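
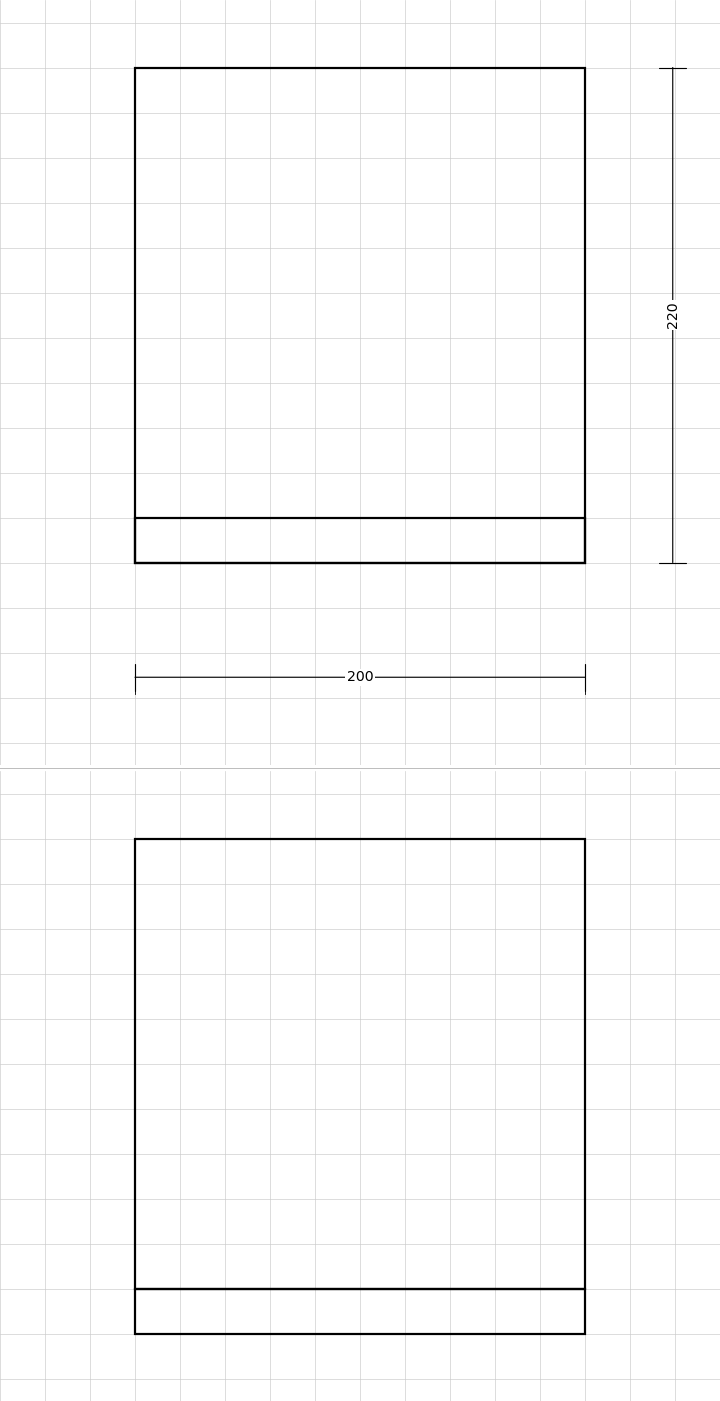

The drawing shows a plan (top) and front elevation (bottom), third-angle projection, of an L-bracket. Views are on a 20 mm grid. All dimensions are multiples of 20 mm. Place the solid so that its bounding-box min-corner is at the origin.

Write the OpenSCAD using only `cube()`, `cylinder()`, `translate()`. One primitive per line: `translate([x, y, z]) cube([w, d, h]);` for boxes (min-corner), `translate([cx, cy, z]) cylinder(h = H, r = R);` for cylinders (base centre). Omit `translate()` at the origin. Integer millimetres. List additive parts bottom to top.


cube([200, 220, 20]);
translate([0, 0, 20]) cube([200, 20, 200]);


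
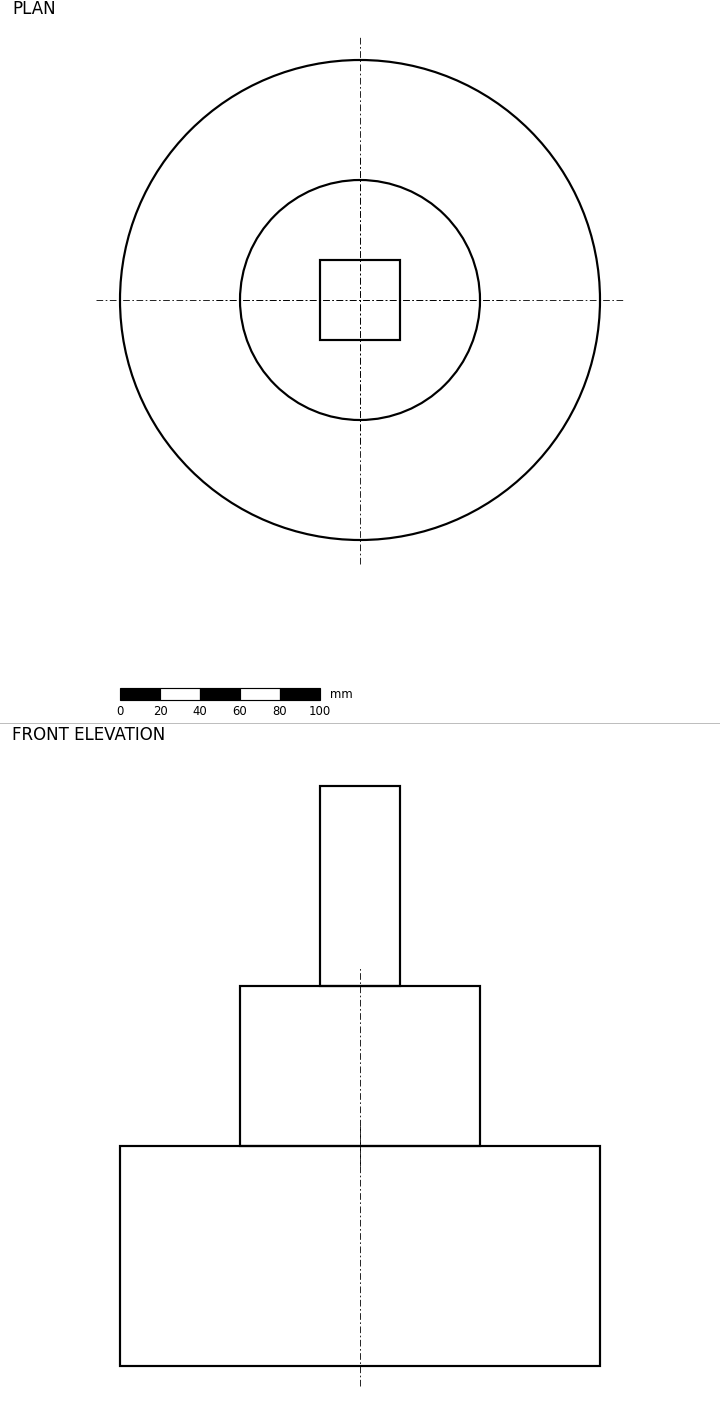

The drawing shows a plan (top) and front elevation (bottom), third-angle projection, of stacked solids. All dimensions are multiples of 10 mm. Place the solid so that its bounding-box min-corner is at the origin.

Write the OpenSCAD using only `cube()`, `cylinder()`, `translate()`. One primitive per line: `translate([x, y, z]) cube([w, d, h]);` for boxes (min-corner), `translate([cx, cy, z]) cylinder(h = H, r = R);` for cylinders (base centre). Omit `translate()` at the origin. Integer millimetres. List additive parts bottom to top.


translate([120, 120, 0]) cylinder(h = 110, r = 120);
translate([120, 120, 110]) cylinder(h = 80, r = 60);
translate([100, 100, 190]) cube([40, 40, 100]);


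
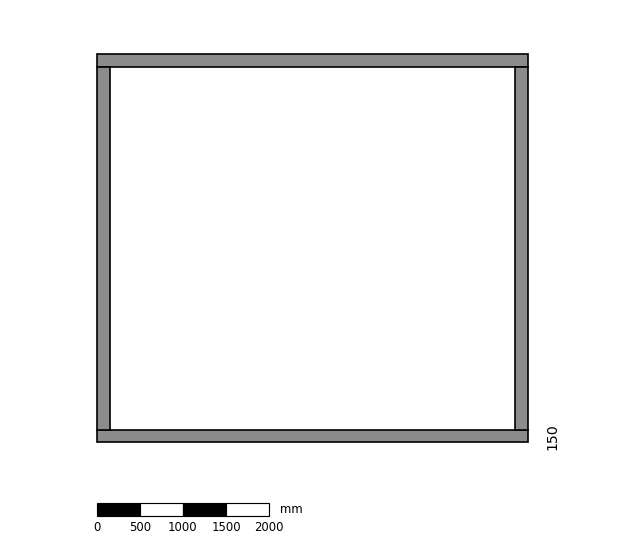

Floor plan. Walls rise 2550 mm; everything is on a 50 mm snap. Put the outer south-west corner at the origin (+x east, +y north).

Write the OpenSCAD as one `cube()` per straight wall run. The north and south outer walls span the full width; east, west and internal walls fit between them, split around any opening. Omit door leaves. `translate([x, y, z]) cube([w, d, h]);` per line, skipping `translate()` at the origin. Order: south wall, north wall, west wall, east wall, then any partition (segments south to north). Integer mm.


cube([5000, 150, 2550]);
translate([0, 4350, 0]) cube([5000, 150, 2550]);
translate([0, 150, 0]) cube([150, 4200, 2550]);
translate([4850, 150, 0]) cube([150, 4200, 2550]);


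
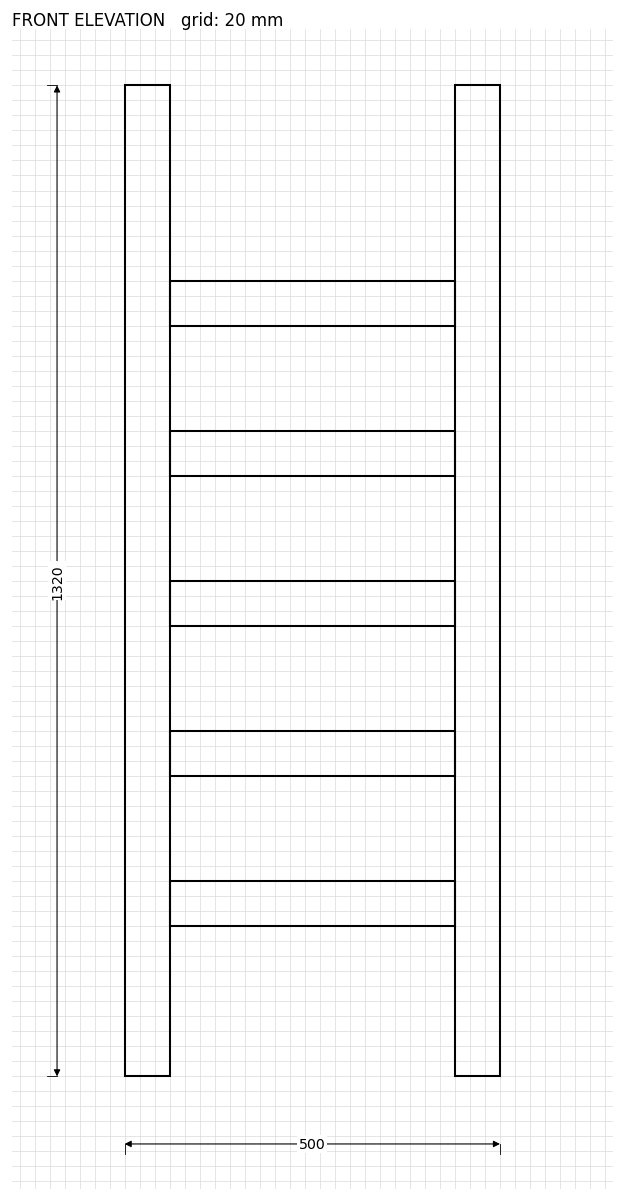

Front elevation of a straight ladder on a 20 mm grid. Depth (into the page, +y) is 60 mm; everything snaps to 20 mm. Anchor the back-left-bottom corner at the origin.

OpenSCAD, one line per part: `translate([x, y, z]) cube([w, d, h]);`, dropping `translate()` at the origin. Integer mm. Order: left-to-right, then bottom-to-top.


cube([60, 60, 1320]);
translate([60, 0, 200]) cube([380, 60, 60]);
translate([60, 0, 400]) cube([380, 60, 60]);
translate([60, 0, 600]) cube([380, 60, 60]);
translate([60, 0, 800]) cube([380, 60, 60]);
translate([60, 0, 1000]) cube([380, 60, 60]);
translate([440, 0, 0]) cube([60, 60, 1320]);


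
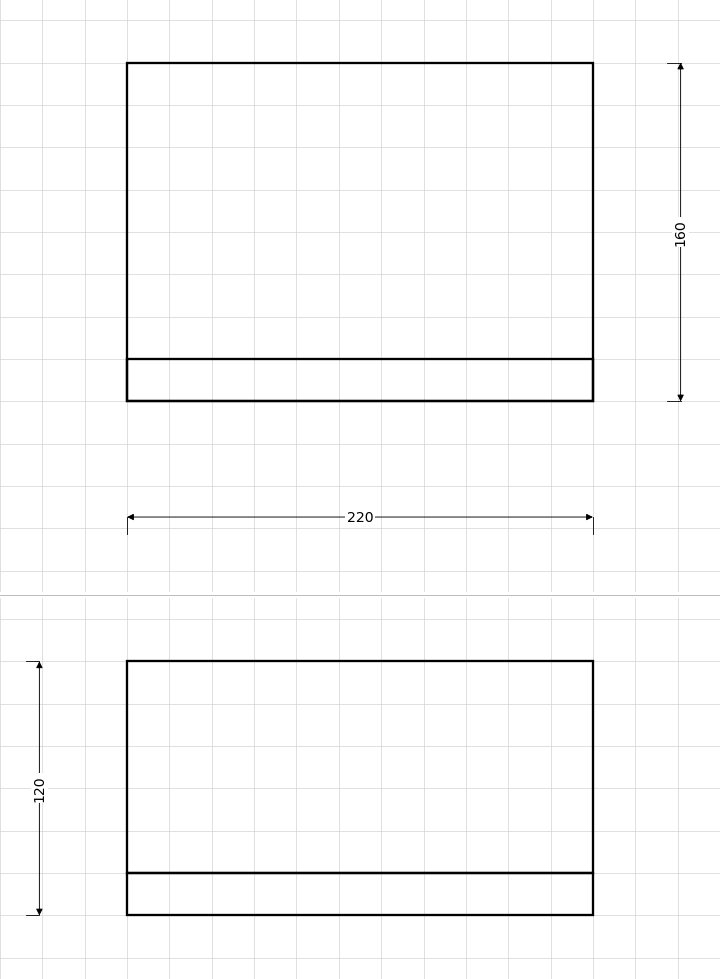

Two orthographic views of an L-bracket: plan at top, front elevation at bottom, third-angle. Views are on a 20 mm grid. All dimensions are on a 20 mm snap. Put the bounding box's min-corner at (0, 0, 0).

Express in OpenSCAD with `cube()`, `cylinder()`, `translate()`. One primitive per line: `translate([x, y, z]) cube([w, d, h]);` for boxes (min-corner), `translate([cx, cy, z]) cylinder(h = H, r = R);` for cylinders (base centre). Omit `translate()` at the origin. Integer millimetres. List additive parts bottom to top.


cube([220, 160, 20]);
translate([0, 0, 20]) cube([220, 20, 100]);


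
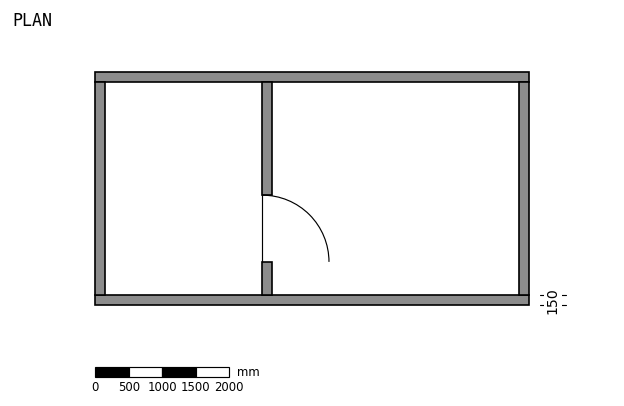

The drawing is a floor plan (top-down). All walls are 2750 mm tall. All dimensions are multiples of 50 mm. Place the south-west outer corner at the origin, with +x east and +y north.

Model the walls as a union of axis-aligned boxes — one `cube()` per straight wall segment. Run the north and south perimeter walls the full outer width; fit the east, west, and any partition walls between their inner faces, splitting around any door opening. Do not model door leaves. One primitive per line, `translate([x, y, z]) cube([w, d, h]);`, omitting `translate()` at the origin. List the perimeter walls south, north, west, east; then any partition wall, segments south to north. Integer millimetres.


cube([6500, 150, 2750]);
translate([0, 3350, 0]) cube([6500, 150, 2750]);
translate([0, 150, 0]) cube([150, 3200, 2750]);
translate([6350, 150, 0]) cube([150, 3200, 2750]);
translate([2500, 150, 0]) cube([150, 500, 2750]);
translate([2500, 1650, 0]) cube([150, 1700, 2750]);


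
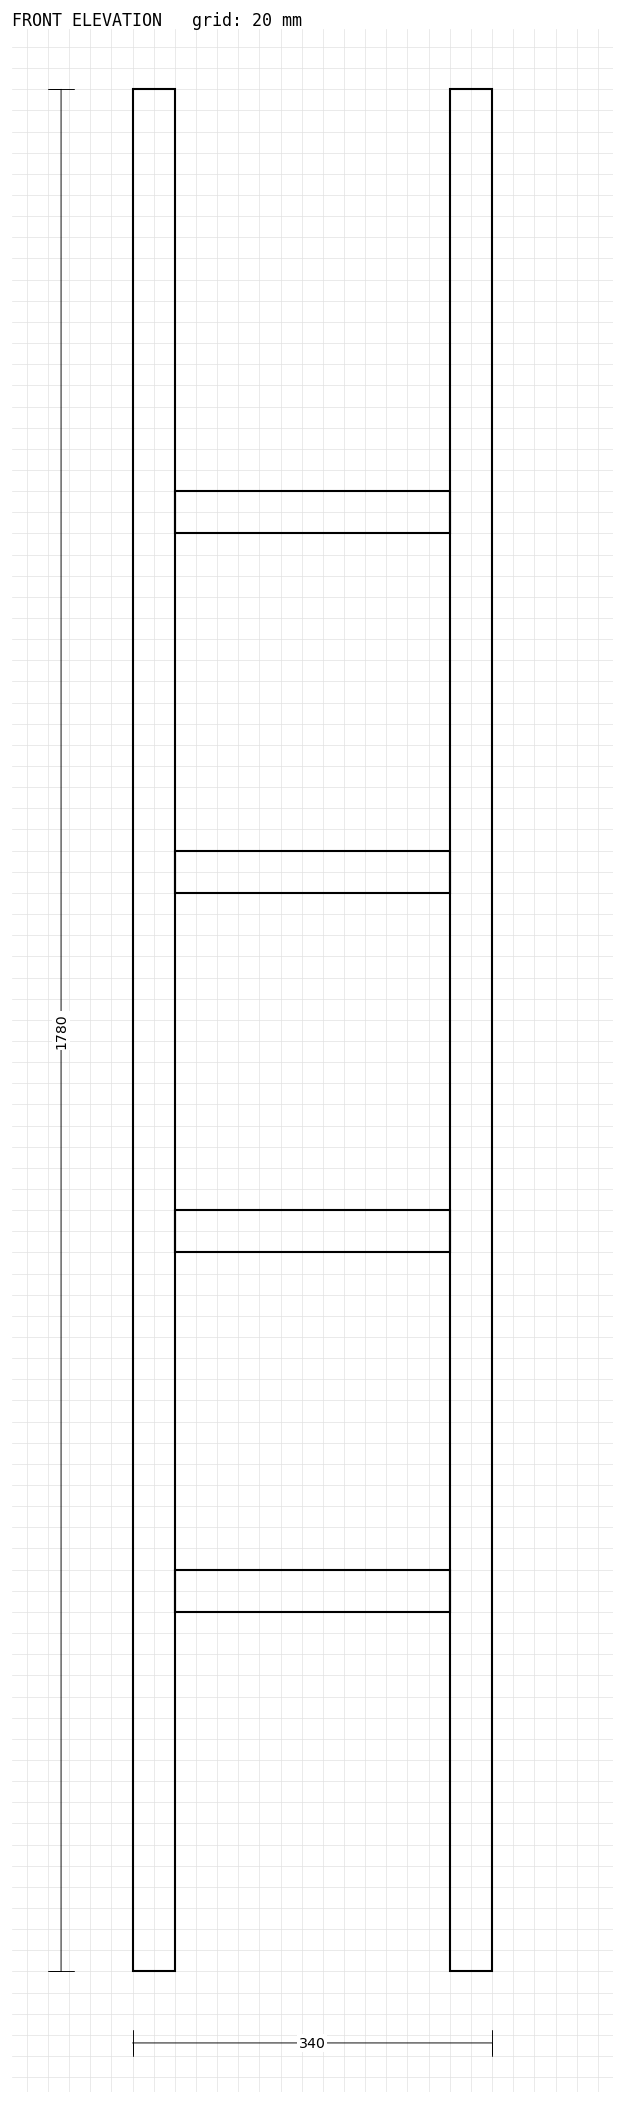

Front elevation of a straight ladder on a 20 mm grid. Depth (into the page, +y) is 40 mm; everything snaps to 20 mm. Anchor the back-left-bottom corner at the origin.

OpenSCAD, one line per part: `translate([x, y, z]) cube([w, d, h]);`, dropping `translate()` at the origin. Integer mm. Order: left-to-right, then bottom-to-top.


cube([40, 40, 1780]);
translate([40, 0, 340]) cube([260, 40, 40]);
translate([40, 0, 680]) cube([260, 40, 40]);
translate([40, 0, 1020]) cube([260, 40, 40]);
translate([40, 0, 1360]) cube([260, 40, 40]);
translate([300, 0, 0]) cube([40, 40, 1780]);


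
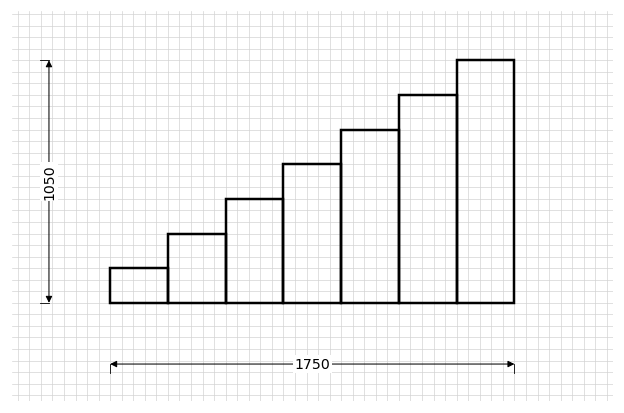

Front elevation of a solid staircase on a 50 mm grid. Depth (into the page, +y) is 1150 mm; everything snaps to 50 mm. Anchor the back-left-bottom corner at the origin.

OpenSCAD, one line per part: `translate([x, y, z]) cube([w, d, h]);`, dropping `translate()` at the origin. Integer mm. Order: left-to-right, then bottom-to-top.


cube([250, 1150, 150]);
translate([250, 0, 0]) cube([250, 1150, 300]);
translate([500, 0, 0]) cube([250, 1150, 450]);
translate([750, 0, 0]) cube([250, 1150, 600]);
translate([1000, 0, 0]) cube([250, 1150, 750]);
translate([1250, 0, 0]) cube([250, 1150, 900]);
translate([1500, 0, 0]) cube([250, 1150, 1050]);


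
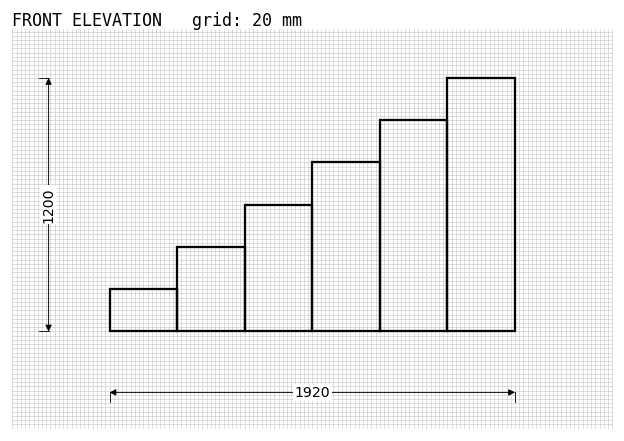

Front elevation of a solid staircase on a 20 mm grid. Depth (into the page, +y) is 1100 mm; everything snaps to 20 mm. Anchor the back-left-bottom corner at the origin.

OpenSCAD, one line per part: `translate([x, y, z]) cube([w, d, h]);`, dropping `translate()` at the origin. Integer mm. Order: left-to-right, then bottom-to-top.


cube([320, 1100, 200]);
translate([320, 0, 0]) cube([320, 1100, 400]);
translate([640, 0, 0]) cube([320, 1100, 600]);
translate([960, 0, 0]) cube([320, 1100, 800]);
translate([1280, 0, 0]) cube([320, 1100, 1000]);
translate([1600, 0, 0]) cube([320, 1100, 1200]);


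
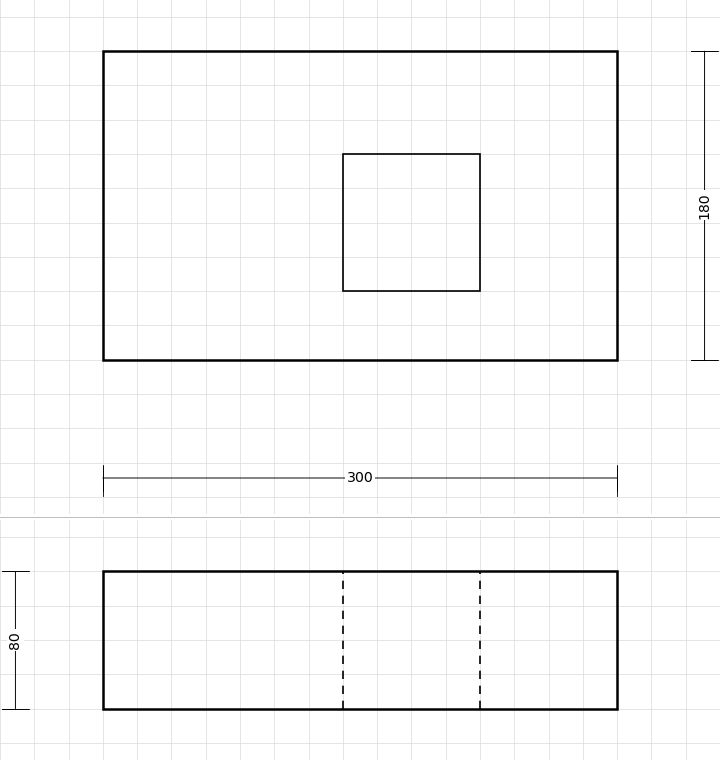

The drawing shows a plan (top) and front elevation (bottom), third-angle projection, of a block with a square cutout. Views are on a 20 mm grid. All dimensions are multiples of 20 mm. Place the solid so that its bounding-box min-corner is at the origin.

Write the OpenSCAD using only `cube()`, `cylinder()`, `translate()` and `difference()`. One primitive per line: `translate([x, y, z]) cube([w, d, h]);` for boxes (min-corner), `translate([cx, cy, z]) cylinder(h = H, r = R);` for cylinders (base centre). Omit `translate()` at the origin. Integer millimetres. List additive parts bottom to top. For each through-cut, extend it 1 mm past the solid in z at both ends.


difference() {
  cube([300, 180, 80]);
  translate([140, 40, -1]) cube([80, 80, 82]);
}


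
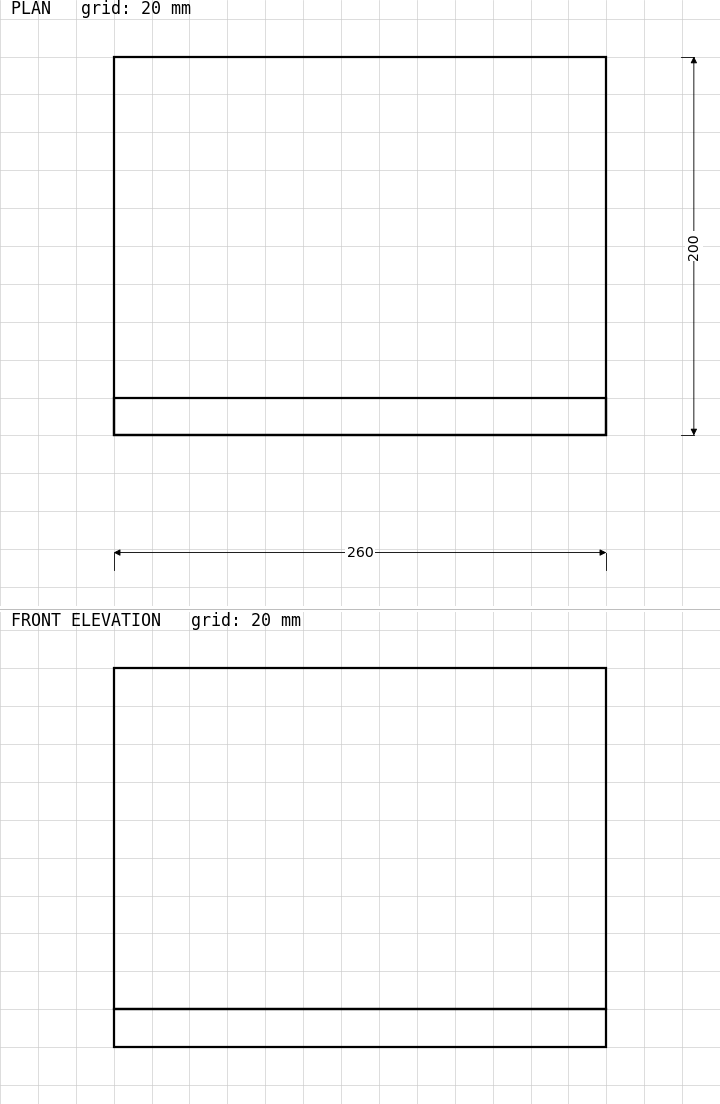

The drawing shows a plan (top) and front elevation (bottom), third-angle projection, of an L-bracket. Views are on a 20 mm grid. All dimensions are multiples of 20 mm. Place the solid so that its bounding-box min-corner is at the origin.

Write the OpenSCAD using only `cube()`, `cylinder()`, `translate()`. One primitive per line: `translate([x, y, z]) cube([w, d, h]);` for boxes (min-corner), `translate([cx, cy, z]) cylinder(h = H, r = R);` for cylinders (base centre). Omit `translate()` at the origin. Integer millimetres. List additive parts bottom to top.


cube([260, 200, 20]);
translate([0, 0, 20]) cube([260, 20, 180]);


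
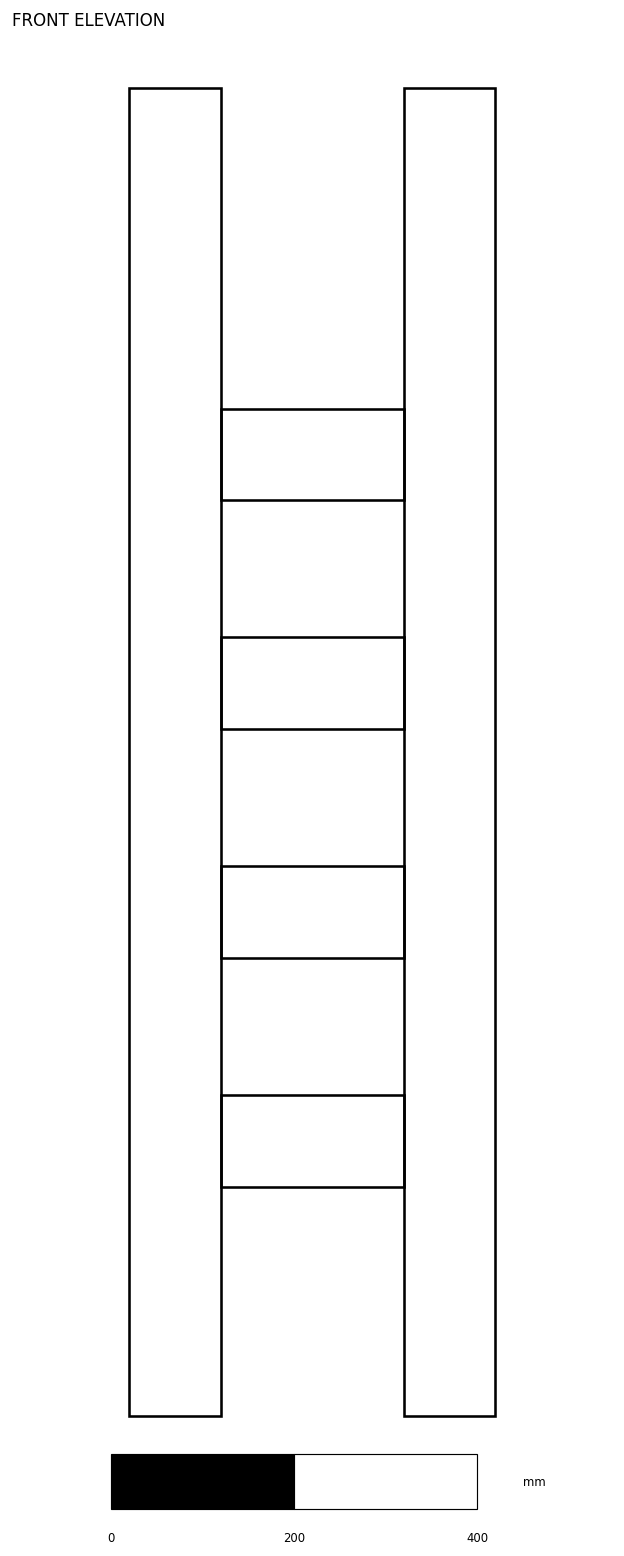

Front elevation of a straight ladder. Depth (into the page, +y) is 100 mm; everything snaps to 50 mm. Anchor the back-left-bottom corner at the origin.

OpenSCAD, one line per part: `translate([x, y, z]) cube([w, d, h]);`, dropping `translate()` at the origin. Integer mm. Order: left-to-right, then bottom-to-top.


cube([100, 100, 1450]);
translate([100, 0, 250]) cube([200, 100, 100]);
translate([100, 0, 500]) cube([200, 100, 100]);
translate([100, 0, 750]) cube([200, 100, 100]);
translate([100, 0, 1000]) cube([200, 100, 100]);
translate([300, 0, 0]) cube([100, 100, 1450]);


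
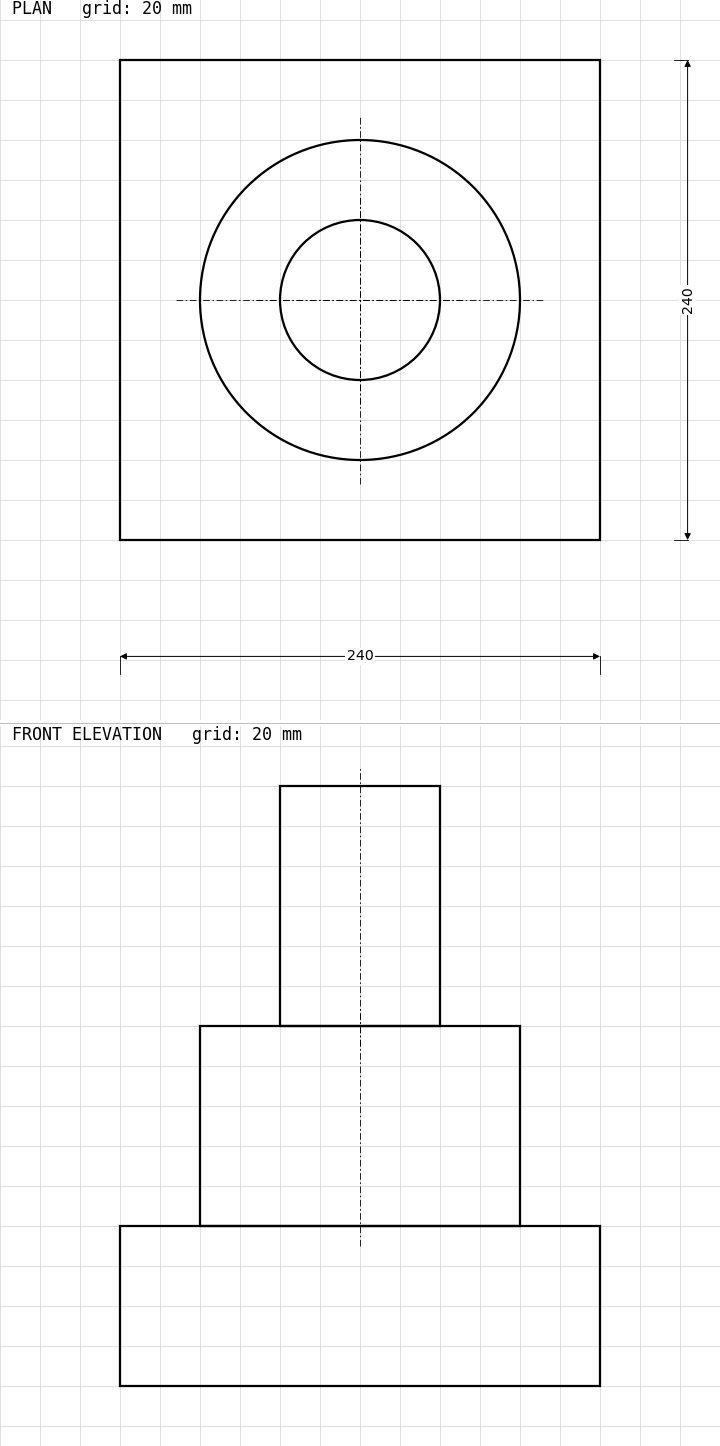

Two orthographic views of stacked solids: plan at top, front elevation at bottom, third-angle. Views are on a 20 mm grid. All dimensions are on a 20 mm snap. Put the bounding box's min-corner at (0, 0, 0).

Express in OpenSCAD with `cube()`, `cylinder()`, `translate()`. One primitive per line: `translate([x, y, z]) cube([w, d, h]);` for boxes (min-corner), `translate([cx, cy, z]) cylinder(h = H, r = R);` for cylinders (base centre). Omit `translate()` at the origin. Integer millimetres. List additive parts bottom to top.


cube([240, 240, 80]);
translate([120, 120, 80]) cylinder(h = 100, r = 80);
translate([120, 120, 180]) cylinder(h = 120, r = 40);


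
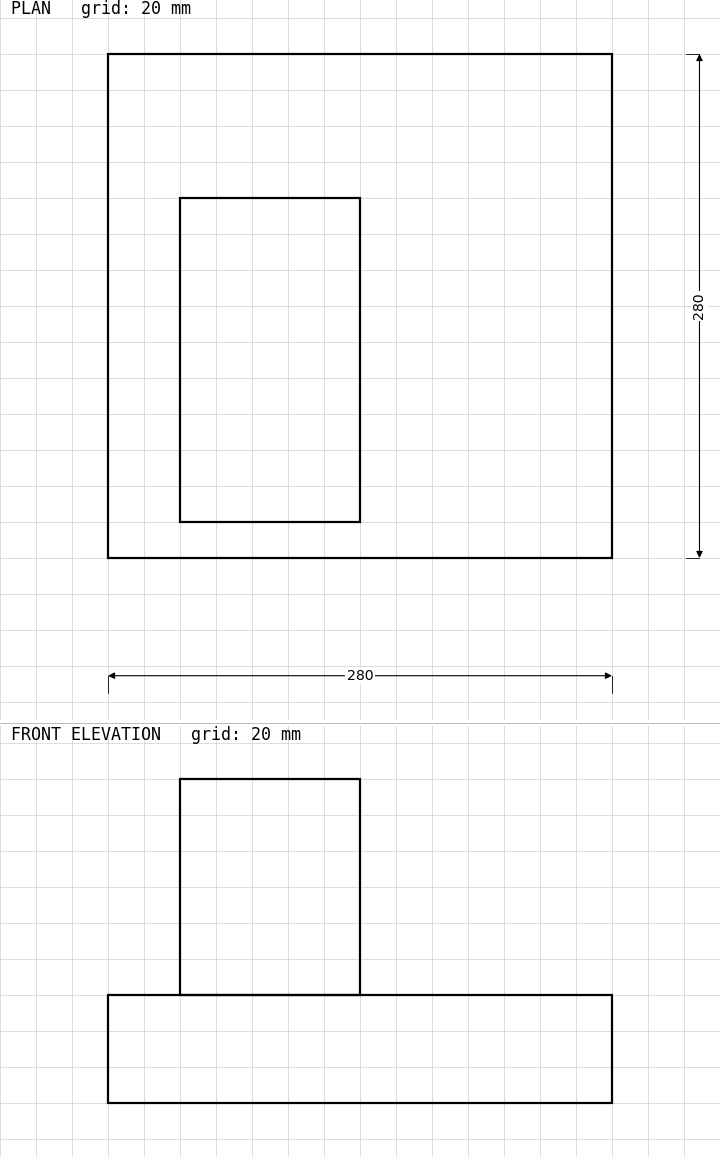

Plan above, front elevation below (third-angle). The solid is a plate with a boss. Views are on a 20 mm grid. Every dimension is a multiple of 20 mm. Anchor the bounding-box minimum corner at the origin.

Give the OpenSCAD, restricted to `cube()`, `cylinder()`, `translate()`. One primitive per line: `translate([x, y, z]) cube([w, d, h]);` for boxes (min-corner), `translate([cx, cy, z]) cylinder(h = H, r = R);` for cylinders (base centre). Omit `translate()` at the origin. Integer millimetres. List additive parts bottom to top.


cube([280, 280, 60]);
translate([40, 20, 60]) cube([100, 180, 120]);


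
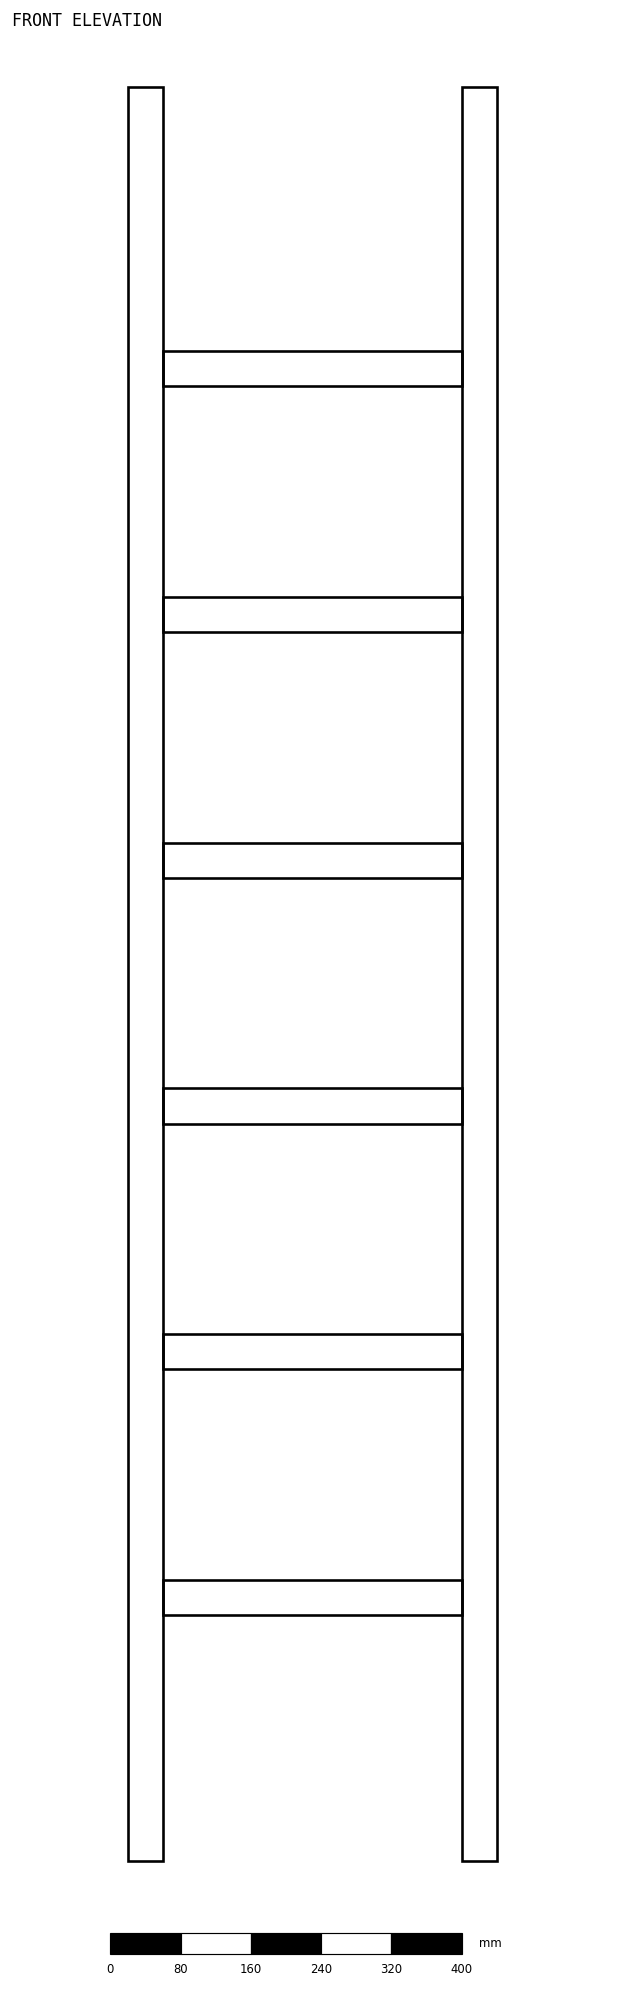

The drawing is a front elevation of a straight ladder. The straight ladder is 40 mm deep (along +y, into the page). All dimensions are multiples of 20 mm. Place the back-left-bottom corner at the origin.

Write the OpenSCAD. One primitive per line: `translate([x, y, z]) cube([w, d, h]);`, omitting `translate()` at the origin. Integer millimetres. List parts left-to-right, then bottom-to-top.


cube([40, 40, 2020]);
translate([40, 0, 280]) cube([340, 40, 40]);
translate([40, 0, 560]) cube([340, 40, 40]);
translate([40, 0, 840]) cube([340, 40, 40]);
translate([40, 0, 1120]) cube([340, 40, 40]);
translate([40, 0, 1400]) cube([340, 40, 40]);
translate([40, 0, 1680]) cube([340, 40, 40]);
translate([380, 0, 0]) cube([40, 40, 2020]);


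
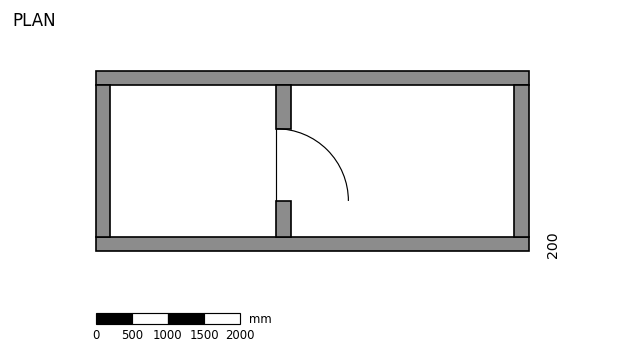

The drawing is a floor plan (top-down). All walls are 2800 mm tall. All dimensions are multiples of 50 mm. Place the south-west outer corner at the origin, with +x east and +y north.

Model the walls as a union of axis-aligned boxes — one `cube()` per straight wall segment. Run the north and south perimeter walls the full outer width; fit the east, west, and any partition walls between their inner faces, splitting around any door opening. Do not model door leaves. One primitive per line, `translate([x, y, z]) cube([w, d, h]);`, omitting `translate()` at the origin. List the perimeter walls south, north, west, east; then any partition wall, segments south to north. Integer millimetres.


cube([6000, 200, 2800]);
translate([0, 2300, 0]) cube([6000, 200, 2800]);
translate([0, 200, 0]) cube([200, 2100, 2800]);
translate([5800, 200, 0]) cube([200, 2100, 2800]);
translate([2500, 200, 0]) cube([200, 500, 2800]);
translate([2500, 1700, 0]) cube([200, 600, 2800]);


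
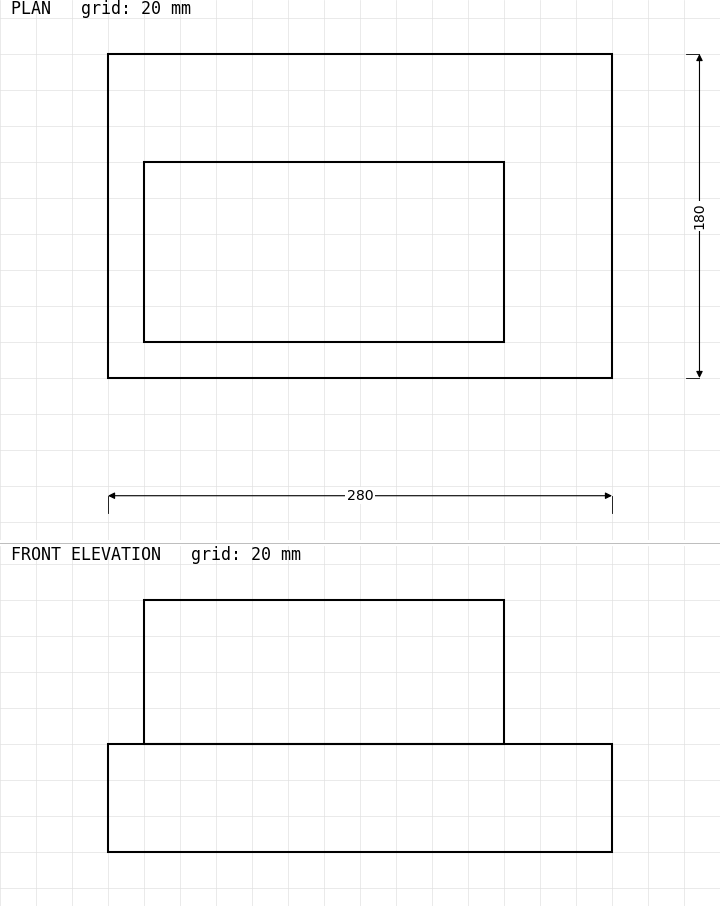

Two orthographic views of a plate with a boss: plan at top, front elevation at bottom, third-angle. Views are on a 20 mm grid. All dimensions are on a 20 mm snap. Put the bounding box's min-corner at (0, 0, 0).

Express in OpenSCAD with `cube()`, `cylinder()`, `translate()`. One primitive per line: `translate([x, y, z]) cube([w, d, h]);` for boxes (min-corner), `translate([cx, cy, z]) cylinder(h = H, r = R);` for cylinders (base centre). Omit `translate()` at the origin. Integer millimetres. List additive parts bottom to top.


cube([280, 180, 60]);
translate([20, 20, 60]) cube([200, 100, 80]);


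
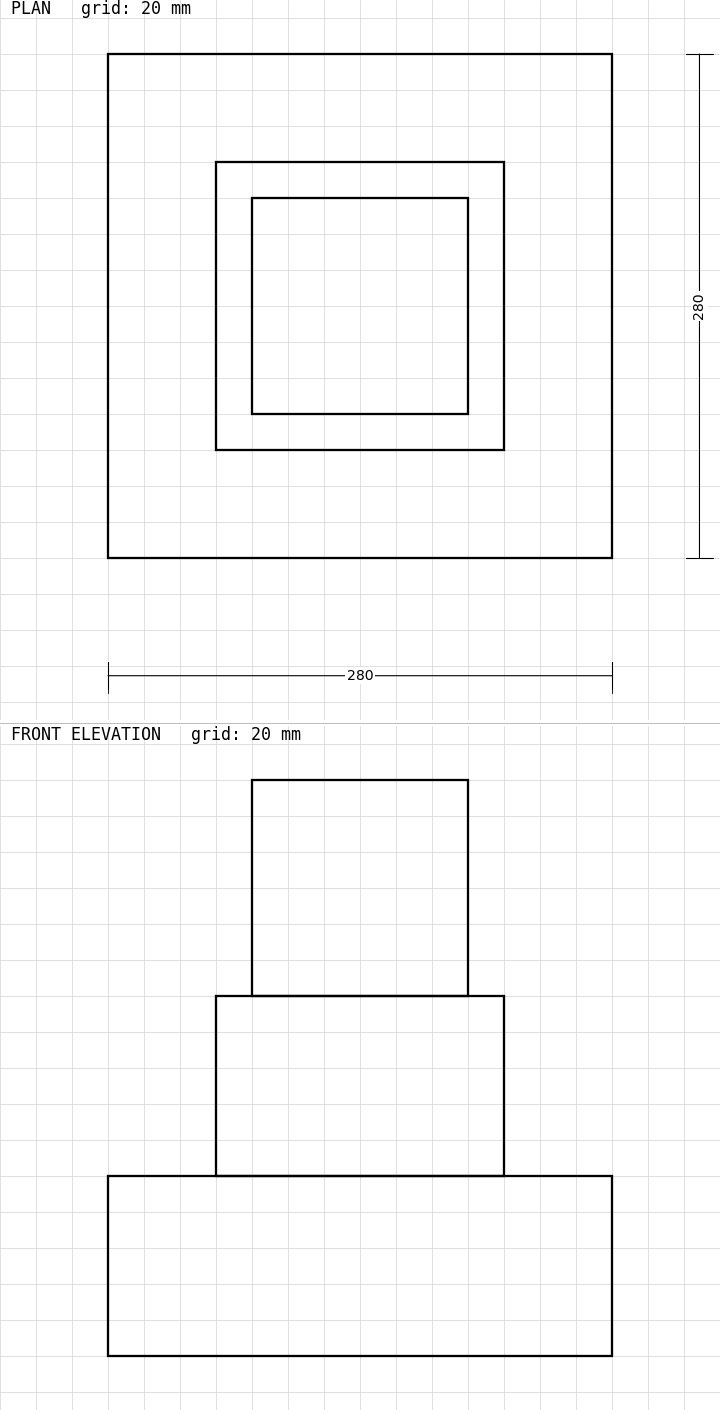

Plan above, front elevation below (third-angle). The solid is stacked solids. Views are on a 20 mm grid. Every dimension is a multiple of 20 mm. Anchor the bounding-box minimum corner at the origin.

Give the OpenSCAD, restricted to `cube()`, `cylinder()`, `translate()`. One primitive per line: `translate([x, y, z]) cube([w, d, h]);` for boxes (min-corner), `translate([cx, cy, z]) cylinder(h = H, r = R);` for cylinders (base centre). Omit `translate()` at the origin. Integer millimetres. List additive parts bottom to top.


cube([280, 280, 100]);
translate([60, 60, 100]) cube([160, 160, 100]);
translate([80, 80, 200]) cube([120, 120, 120]);


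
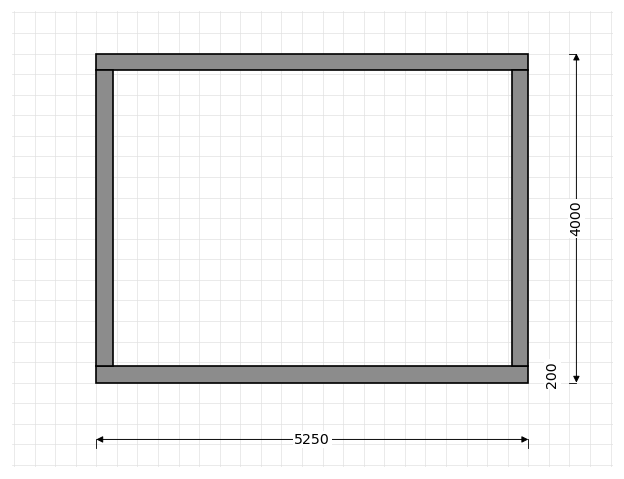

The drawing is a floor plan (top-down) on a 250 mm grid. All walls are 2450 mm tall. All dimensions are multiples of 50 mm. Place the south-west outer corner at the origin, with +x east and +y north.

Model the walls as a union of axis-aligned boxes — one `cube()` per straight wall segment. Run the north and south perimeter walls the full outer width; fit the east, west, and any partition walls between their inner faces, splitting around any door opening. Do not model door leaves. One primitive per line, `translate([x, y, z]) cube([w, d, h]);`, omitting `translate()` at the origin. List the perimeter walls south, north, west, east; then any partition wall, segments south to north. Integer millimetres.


cube([5250, 200, 2450]);
translate([0, 3800, 0]) cube([5250, 200, 2450]);
translate([0, 200, 0]) cube([200, 3600, 2450]);
translate([5050, 200, 0]) cube([200, 3600, 2450]);


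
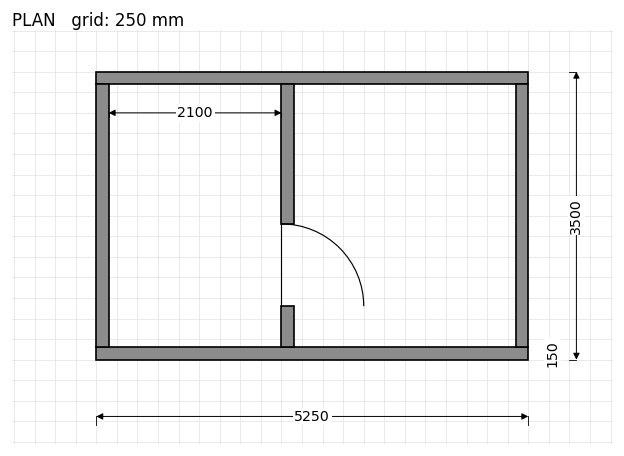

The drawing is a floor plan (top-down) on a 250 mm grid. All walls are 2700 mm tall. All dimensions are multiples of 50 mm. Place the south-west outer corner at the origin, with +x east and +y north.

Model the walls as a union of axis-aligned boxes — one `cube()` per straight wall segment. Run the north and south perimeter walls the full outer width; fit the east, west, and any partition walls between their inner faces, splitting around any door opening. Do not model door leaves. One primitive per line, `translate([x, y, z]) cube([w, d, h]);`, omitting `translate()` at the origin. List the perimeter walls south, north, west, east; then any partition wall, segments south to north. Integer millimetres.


cube([5250, 150, 2700]);
translate([0, 3350, 0]) cube([5250, 150, 2700]);
translate([0, 150, 0]) cube([150, 3200, 2700]);
translate([5100, 150, 0]) cube([150, 3200, 2700]);
translate([2250, 150, 0]) cube([150, 500, 2700]);
translate([2250, 1650, 0]) cube([150, 1700, 2700]);


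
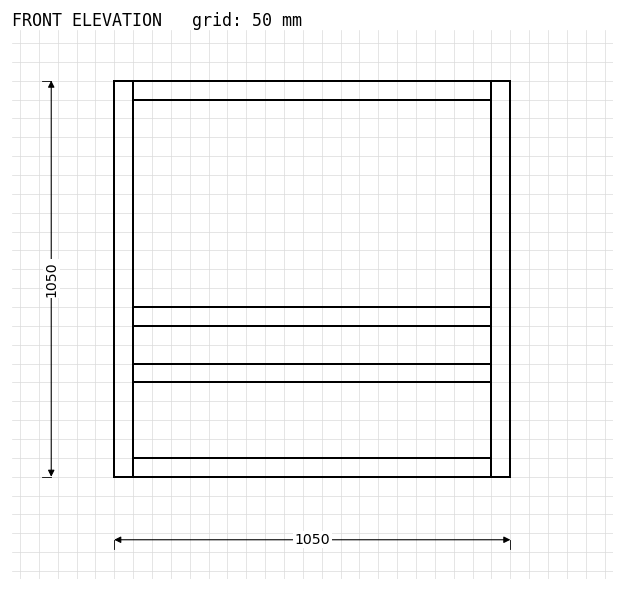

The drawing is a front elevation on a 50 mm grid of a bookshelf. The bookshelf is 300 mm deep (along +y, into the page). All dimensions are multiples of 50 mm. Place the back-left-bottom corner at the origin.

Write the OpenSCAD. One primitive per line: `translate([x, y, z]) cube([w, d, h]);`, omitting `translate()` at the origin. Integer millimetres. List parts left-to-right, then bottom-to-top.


cube([50, 300, 1050]);
translate([50, 0, 0]) cube([950, 300, 50]);
translate([50, 0, 250]) cube([950, 300, 50]);
translate([50, 0, 400]) cube([950, 300, 50]);
translate([50, 0, 1000]) cube([950, 300, 50]);
translate([1000, 0, 0]) cube([50, 300, 1050]);


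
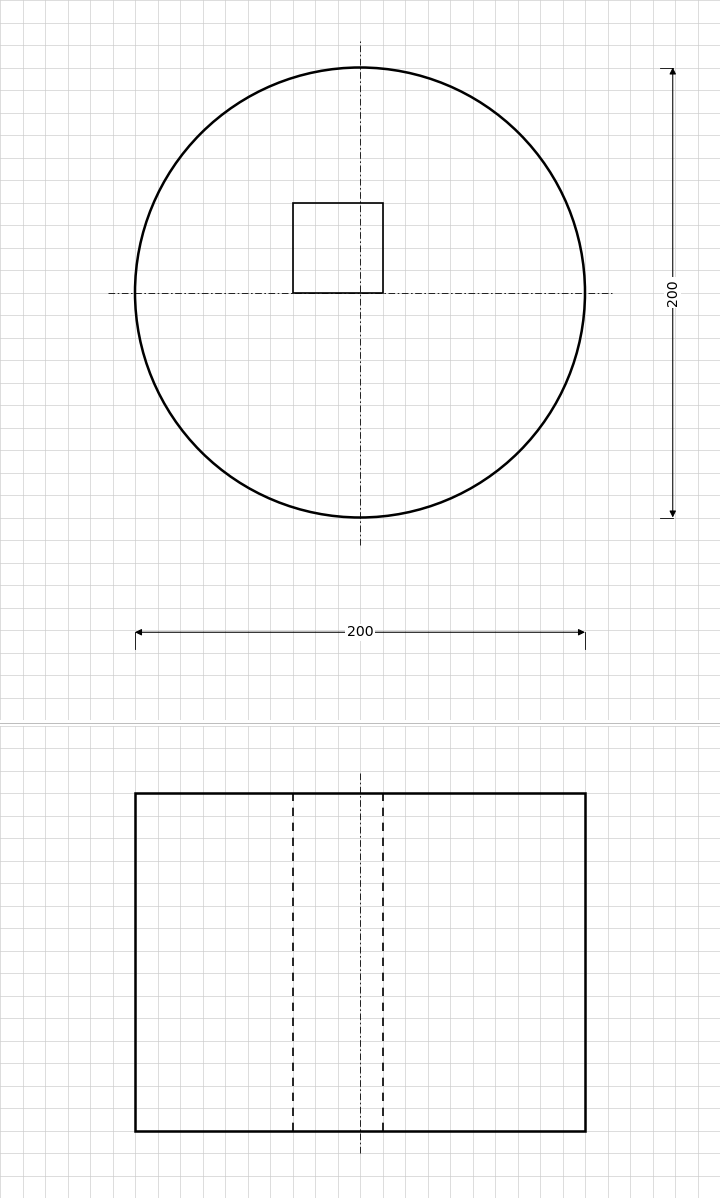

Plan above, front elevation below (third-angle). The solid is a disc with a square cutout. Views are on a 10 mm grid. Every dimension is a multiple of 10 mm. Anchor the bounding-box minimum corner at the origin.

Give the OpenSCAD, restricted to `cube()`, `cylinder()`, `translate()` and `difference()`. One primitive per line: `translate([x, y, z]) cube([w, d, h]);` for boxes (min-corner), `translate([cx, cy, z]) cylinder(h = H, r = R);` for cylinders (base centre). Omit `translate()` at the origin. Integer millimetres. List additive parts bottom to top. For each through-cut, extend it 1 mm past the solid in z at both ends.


difference() {
  translate([100, 100, 0]) cylinder(h = 150, r = 100);
  translate([70, 100, -1]) cube([40, 40, 152]);
}


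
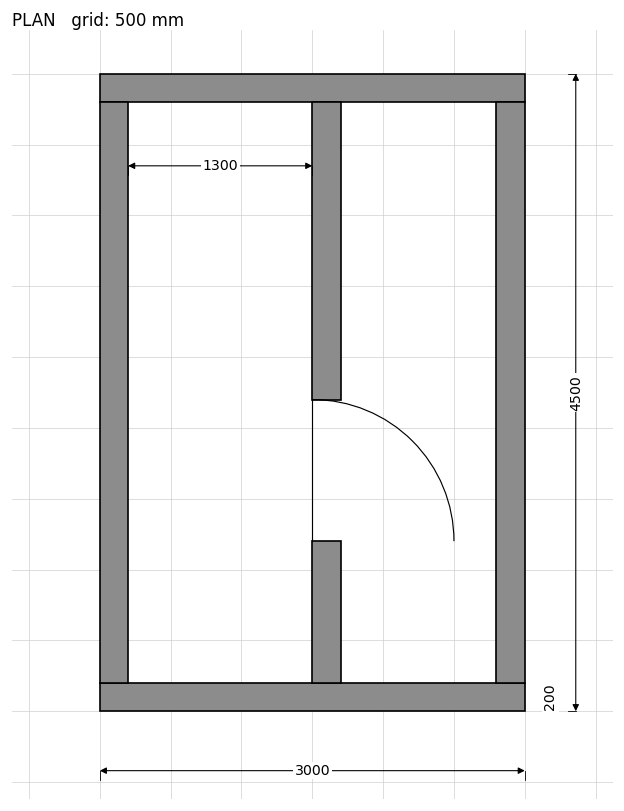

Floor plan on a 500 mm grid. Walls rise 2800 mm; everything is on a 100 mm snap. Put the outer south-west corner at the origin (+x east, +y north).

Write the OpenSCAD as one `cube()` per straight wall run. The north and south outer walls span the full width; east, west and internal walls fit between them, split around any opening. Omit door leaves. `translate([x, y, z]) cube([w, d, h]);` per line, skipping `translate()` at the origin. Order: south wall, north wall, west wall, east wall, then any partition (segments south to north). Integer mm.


cube([3000, 200, 2800]);
translate([0, 4300, 0]) cube([3000, 200, 2800]);
translate([0, 200, 0]) cube([200, 4100, 2800]);
translate([2800, 200, 0]) cube([200, 4100, 2800]);
translate([1500, 200, 0]) cube([200, 1000, 2800]);
translate([1500, 2200, 0]) cube([200, 2100, 2800]);


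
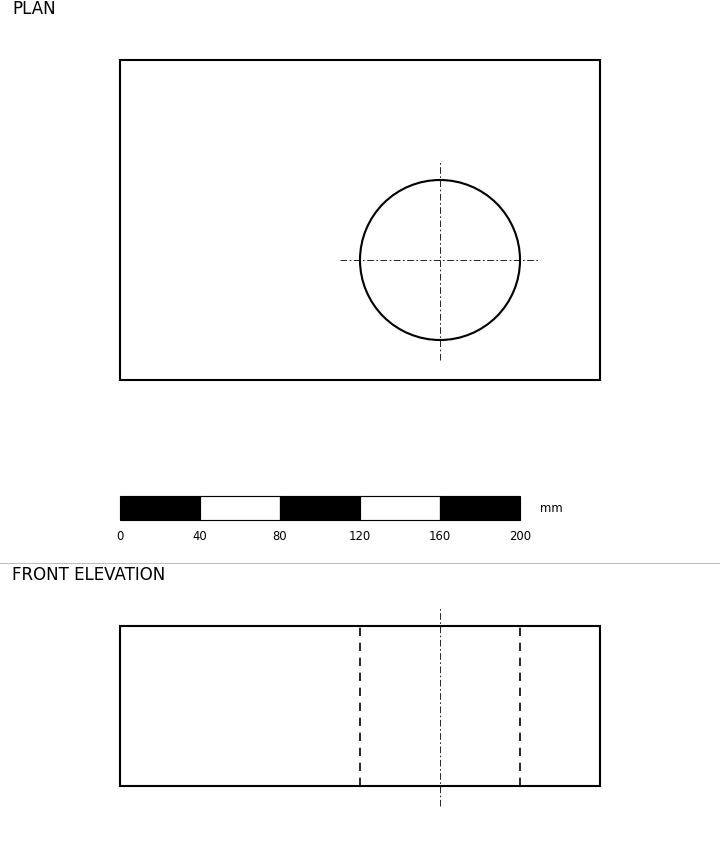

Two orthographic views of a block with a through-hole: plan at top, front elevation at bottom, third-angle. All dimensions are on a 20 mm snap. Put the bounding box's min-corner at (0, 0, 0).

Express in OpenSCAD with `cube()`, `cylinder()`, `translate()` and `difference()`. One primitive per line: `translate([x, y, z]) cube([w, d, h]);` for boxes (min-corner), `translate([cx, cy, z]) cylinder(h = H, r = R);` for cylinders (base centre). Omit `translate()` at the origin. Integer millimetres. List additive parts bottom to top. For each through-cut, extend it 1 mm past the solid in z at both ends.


difference() {
  cube([240, 160, 80]);
  translate([160, 60, -1]) cylinder(h = 82, r = 40);
}


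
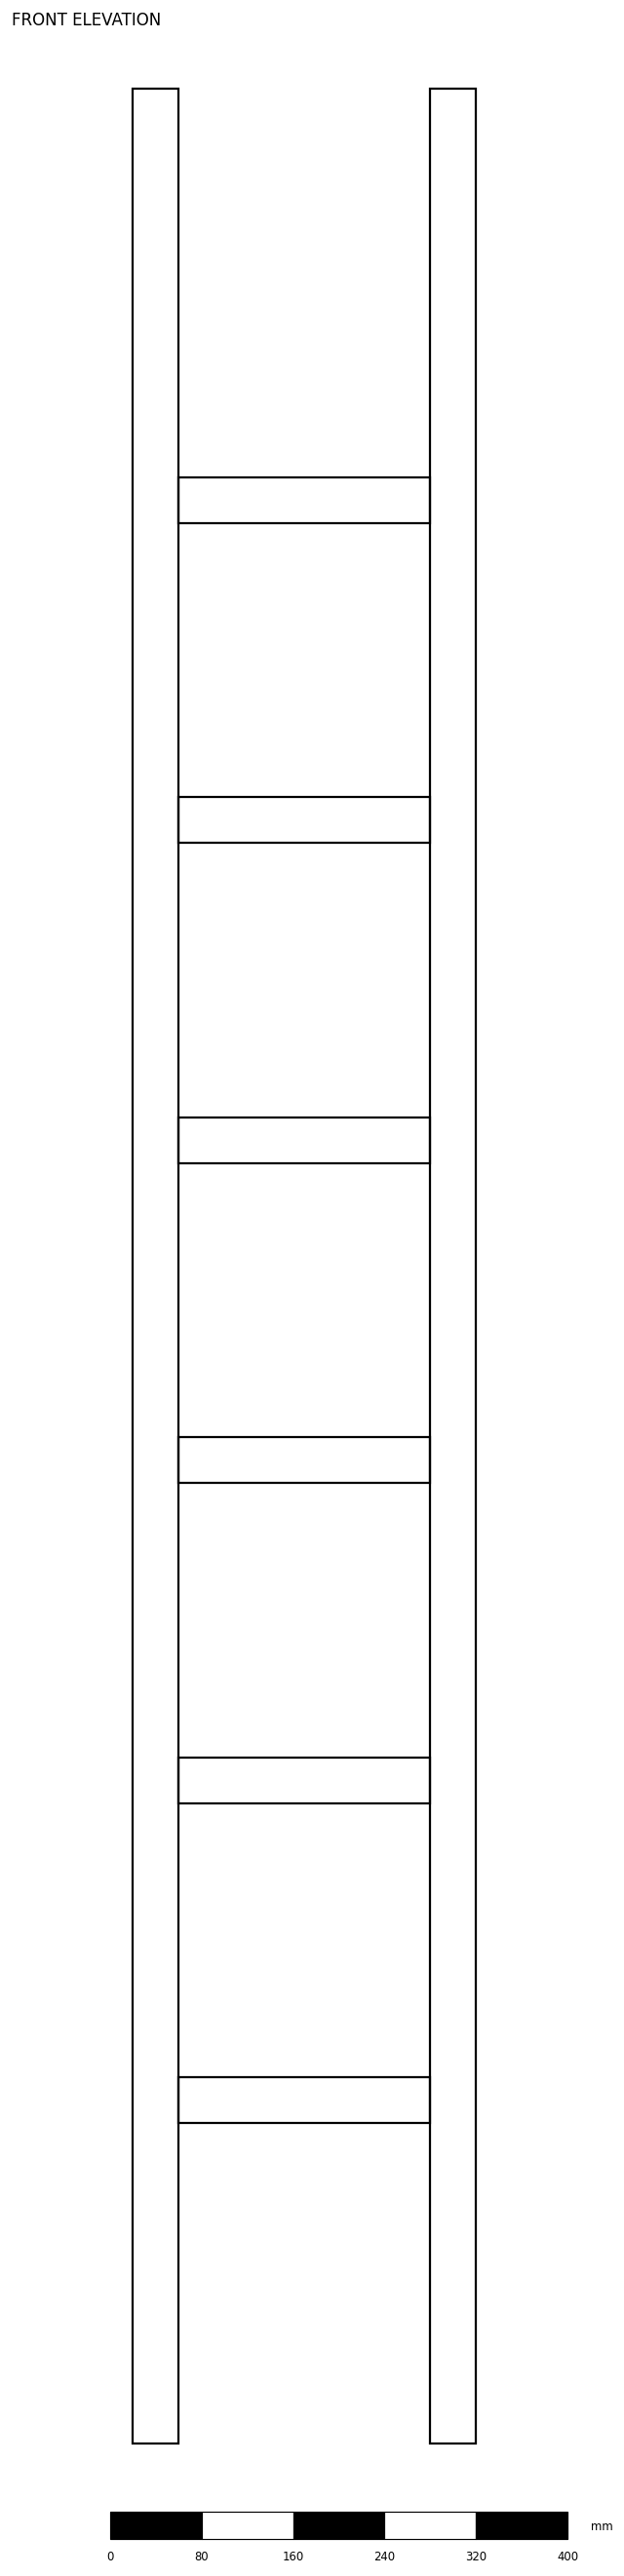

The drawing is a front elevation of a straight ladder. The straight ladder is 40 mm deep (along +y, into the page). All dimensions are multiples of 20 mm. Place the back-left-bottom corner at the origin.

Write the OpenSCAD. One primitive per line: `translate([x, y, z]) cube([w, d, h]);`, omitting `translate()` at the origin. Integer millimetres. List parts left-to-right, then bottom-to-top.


cube([40, 40, 2060]);
translate([40, 0, 280]) cube([220, 40, 40]);
translate([40, 0, 560]) cube([220, 40, 40]);
translate([40, 0, 840]) cube([220, 40, 40]);
translate([40, 0, 1120]) cube([220, 40, 40]);
translate([40, 0, 1400]) cube([220, 40, 40]);
translate([40, 0, 1680]) cube([220, 40, 40]);
translate([260, 0, 0]) cube([40, 40, 2060]);


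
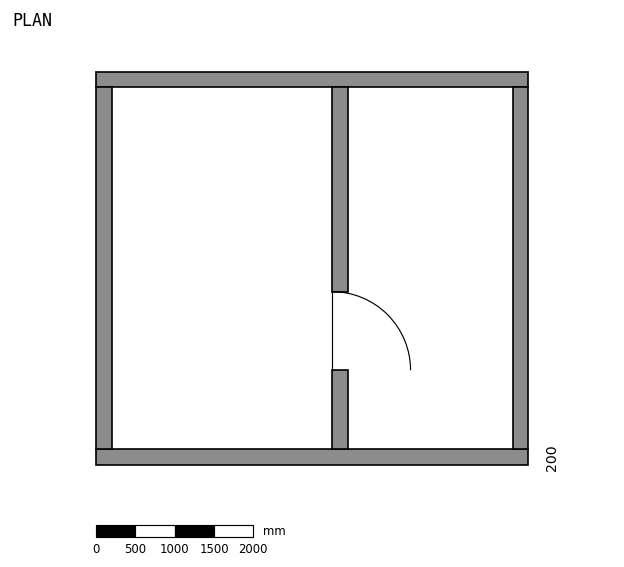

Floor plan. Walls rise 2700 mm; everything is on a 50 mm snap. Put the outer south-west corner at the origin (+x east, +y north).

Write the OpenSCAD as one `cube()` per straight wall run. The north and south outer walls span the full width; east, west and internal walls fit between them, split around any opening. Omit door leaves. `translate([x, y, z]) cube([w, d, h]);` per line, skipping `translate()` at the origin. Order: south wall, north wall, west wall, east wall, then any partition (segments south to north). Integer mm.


cube([5500, 200, 2700]);
translate([0, 4800, 0]) cube([5500, 200, 2700]);
translate([0, 200, 0]) cube([200, 4600, 2700]);
translate([5300, 200, 0]) cube([200, 4600, 2700]);
translate([3000, 200, 0]) cube([200, 1000, 2700]);
translate([3000, 2200, 0]) cube([200, 2600, 2700]);


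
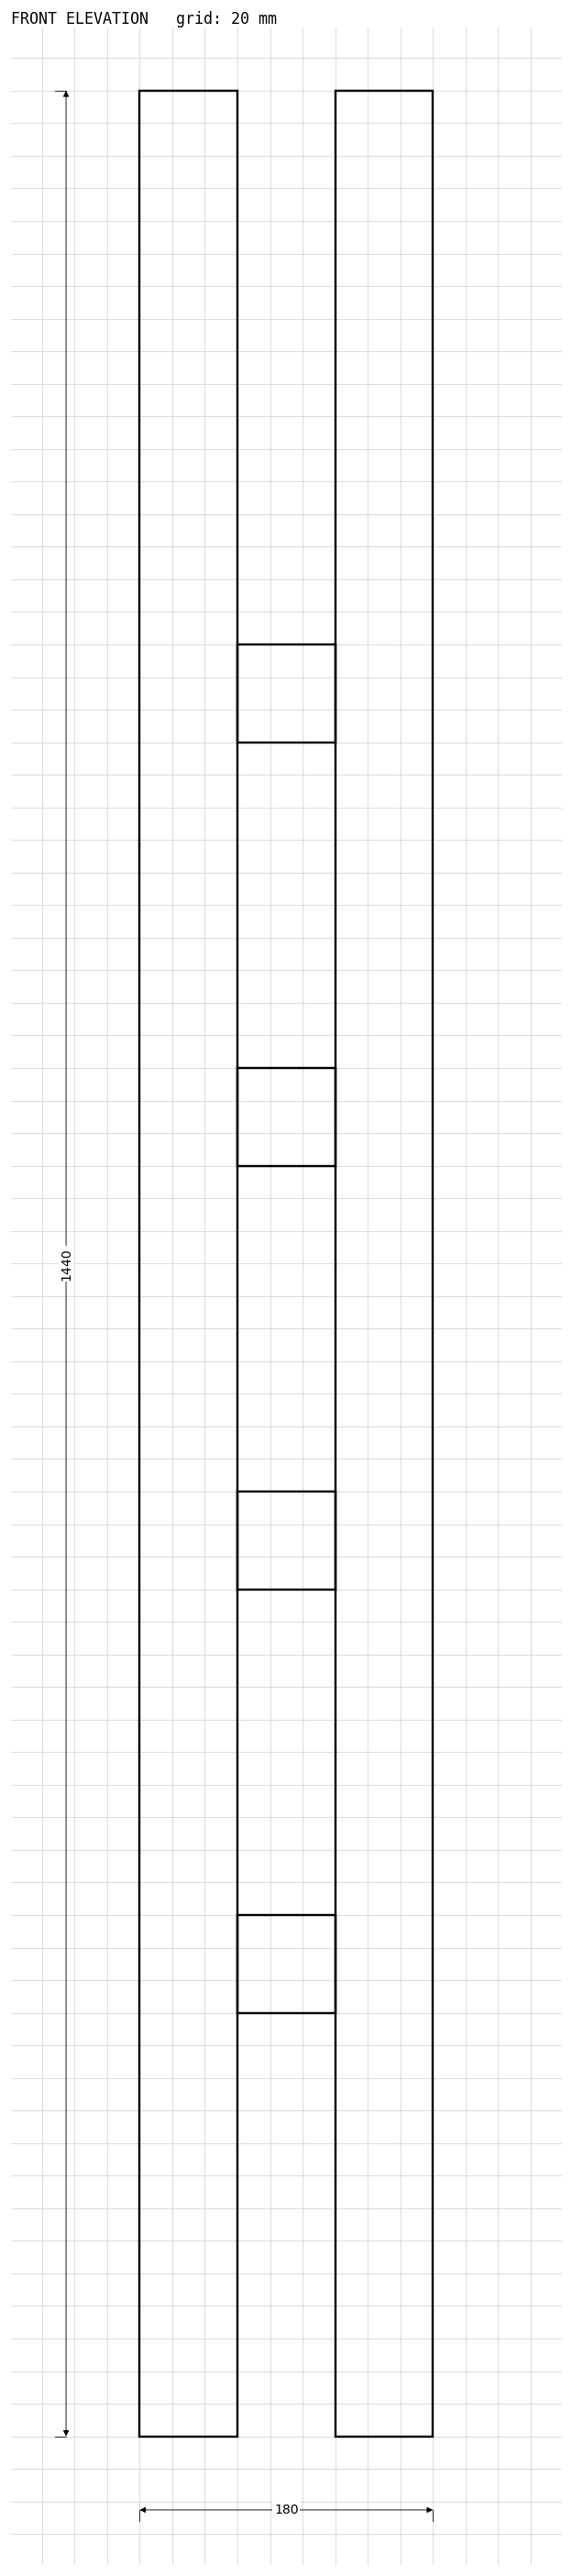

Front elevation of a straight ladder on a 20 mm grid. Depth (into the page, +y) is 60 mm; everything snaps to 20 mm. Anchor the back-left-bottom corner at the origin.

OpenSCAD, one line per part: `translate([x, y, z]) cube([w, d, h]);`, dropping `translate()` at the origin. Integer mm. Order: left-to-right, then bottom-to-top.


cube([60, 60, 1440]);
translate([60, 0, 260]) cube([60, 60, 60]);
translate([60, 0, 520]) cube([60, 60, 60]);
translate([60, 0, 780]) cube([60, 60, 60]);
translate([60, 0, 1040]) cube([60, 60, 60]);
translate([120, 0, 0]) cube([60, 60, 1440]);


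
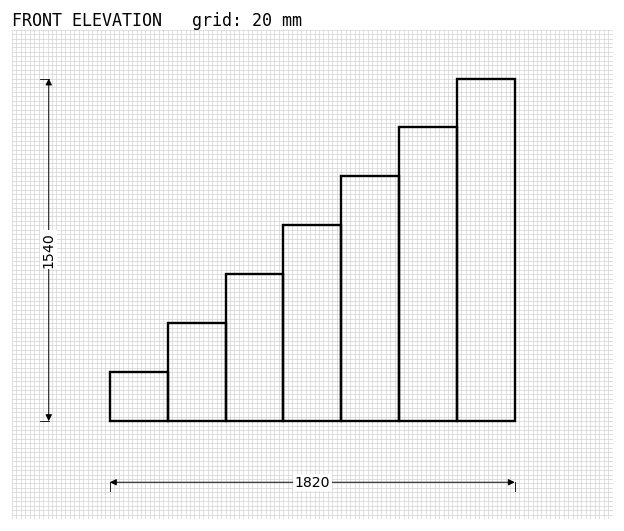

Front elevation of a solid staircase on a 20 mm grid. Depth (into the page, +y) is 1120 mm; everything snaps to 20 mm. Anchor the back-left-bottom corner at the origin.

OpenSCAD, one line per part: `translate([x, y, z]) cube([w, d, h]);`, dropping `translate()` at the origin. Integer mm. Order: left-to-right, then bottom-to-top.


cube([260, 1120, 220]);
translate([260, 0, 0]) cube([260, 1120, 440]);
translate([520, 0, 0]) cube([260, 1120, 660]);
translate([780, 0, 0]) cube([260, 1120, 880]);
translate([1040, 0, 0]) cube([260, 1120, 1100]);
translate([1300, 0, 0]) cube([260, 1120, 1320]);
translate([1560, 0, 0]) cube([260, 1120, 1540]);


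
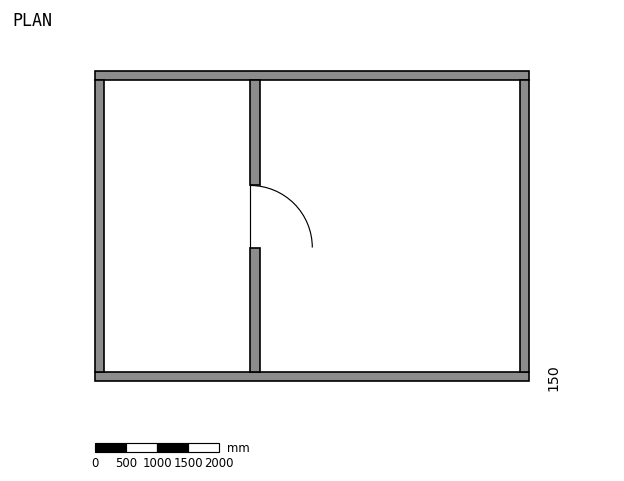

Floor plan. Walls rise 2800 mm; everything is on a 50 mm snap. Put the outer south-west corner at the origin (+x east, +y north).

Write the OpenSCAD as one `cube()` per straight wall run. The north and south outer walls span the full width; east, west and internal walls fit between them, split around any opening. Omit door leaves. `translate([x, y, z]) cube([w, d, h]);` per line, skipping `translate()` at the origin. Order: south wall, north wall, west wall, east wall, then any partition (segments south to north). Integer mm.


cube([7000, 150, 2800]);
translate([0, 4850, 0]) cube([7000, 150, 2800]);
translate([0, 150, 0]) cube([150, 4700, 2800]);
translate([6850, 150, 0]) cube([150, 4700, 2800]);
translate([2500, 150, 0]) cube([150, 2000, 2800]);
translate([2500, 3150, 0]) cube([150, 1700, 2800]);


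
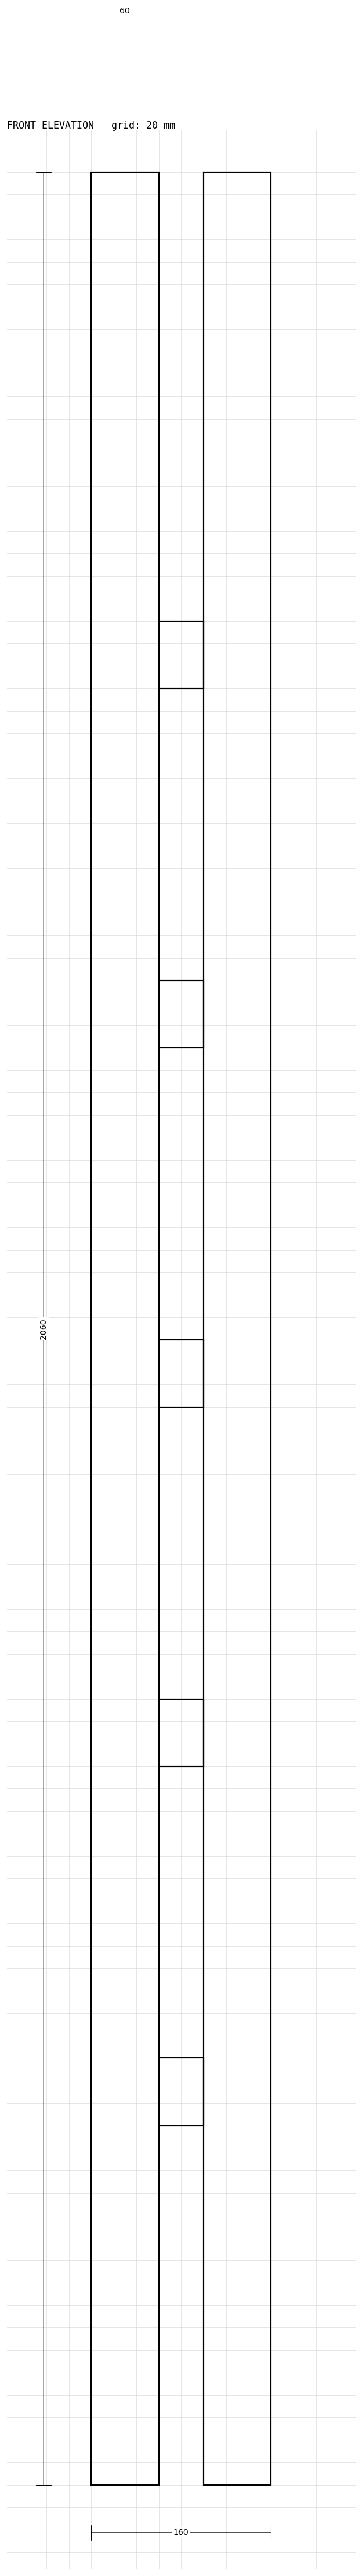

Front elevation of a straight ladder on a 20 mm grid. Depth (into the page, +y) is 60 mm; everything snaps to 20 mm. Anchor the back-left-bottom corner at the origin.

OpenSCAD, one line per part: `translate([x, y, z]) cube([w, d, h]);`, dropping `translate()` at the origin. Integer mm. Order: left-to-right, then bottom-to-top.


cube([60, 60, 2060]);
translate([60, 0, 320]) cube([40, 60, 60]);
translate([60, 0, 640]) cube([40, 60, 60]);
translate([60, 0, 960]) cube([40, 60, 60]);
translate([60, 0, 1280]) cube([40, 60, 60]);
translate([60, 0, 1600]) cube([40, 60, 60]);
translate([100, 0, 0]) cube([60, 60, 2060]);


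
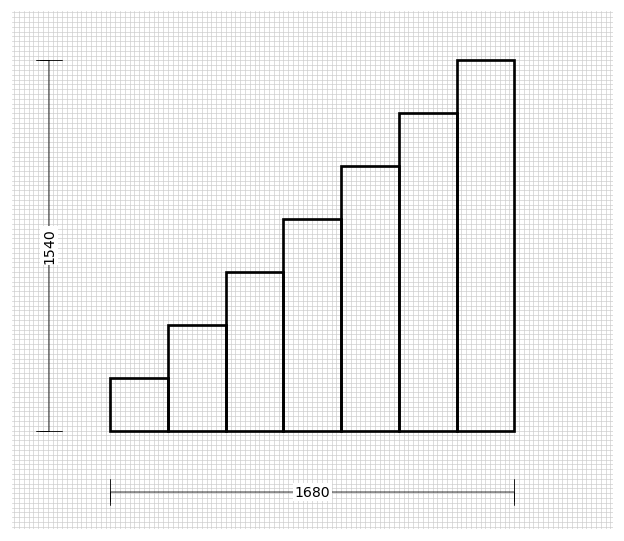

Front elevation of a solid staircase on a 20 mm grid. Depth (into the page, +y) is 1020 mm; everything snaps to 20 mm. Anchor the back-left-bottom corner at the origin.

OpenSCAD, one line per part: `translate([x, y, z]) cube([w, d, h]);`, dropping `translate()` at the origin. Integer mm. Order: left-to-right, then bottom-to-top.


cube([240, 1020, 220]);
translate([240, 0, 0]) cube([240, 1020, 440]);
translate([480, 0, 0]) cube([240, 1020, 660]);
translate([720, 0, 0]) cube([240, 1020, 880]);
translate([960, 0, 0]) cube([240, 1020, 1100]);
translate([1200, 0, 0]) cube([240, 1020, 1320]);
translate([1440, 0, 0]) cube([240, 1020, 1540]);


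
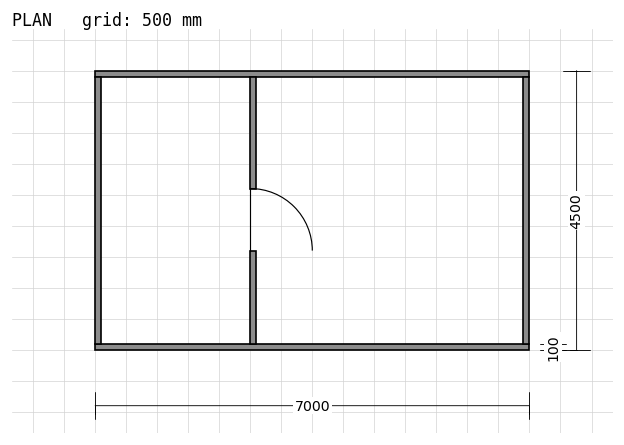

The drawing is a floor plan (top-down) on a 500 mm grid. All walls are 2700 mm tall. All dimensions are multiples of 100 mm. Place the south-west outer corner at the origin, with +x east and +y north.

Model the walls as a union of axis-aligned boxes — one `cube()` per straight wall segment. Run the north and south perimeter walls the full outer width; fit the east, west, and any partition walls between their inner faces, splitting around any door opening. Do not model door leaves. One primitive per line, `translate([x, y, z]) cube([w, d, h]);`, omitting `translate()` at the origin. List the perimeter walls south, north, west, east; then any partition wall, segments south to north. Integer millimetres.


cube([7000, 100, 2700]);
translate([0, 4400, 0]) cube([7000, 100, 2700]);
translate([0, 100, 0]) cube([100, 4300, 2700]);
translate([6900, 100, 0]) cube([100, 4300, 2700]);
translate([2500, 100, 0]) cube([100, 1500, 2700]);
translate([2500, 2600, 0]) cube([100, 1800, 2700]);


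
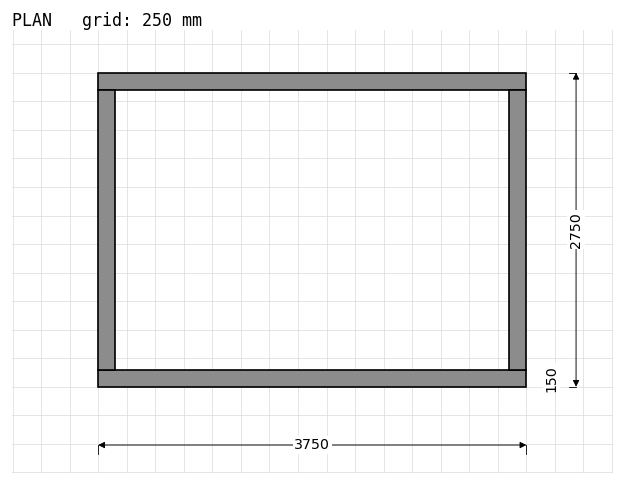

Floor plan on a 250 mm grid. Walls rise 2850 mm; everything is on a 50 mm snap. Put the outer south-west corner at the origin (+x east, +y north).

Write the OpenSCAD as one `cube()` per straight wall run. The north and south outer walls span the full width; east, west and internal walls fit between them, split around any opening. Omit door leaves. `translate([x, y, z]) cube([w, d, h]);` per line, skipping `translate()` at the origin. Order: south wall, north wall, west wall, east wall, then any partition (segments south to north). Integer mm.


cube([3750, 150, 2850]);
translate([0, 2600, 0]) cube([3750, 150, 2850]);
translate([0, 150, 0]) cube([150, 2450, 2850]);
translate([3600, 150, 0]) cube([150, 2450, 2850]);
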